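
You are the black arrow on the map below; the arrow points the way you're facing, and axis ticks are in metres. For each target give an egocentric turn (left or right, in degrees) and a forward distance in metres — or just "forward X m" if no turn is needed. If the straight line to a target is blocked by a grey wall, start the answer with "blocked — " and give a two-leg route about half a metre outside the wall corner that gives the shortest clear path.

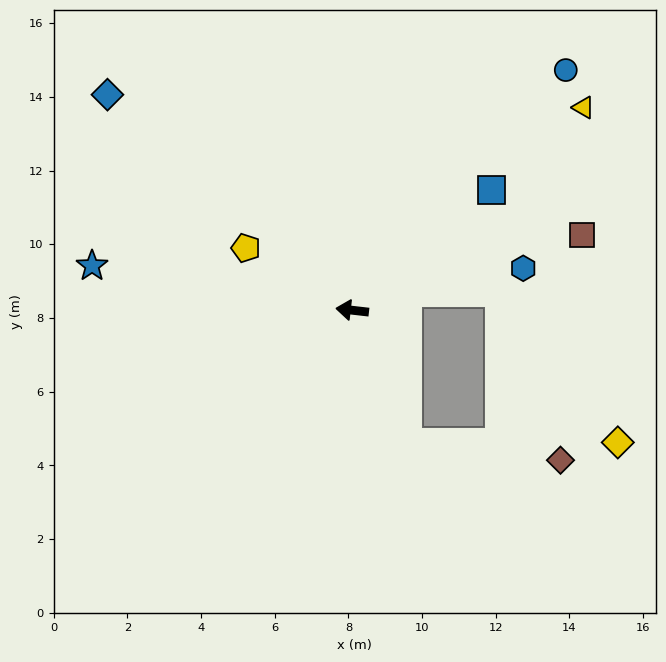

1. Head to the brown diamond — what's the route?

blocked — turn left 119°, forward 3.9 m, then turn left 61°, forward 4.2 m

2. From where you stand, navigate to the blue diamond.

turn right 35°, forward 8.9 m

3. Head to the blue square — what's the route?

turn right 133°, forward 5.0 m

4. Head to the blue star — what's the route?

turn right 3°, forward 7.2 m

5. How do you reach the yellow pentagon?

turn right 24°, forward 3.3 m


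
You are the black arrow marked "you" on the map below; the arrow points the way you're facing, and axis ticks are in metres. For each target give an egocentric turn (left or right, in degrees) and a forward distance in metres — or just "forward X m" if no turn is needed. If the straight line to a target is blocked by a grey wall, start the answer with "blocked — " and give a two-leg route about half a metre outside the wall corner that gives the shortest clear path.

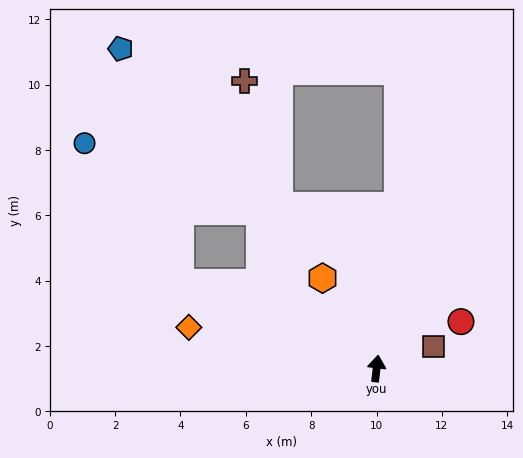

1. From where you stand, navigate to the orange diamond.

turn left 84°, forward 5.9 m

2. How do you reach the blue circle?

blocked — turn left 73°, forward 6.6 m, then turn right 32°, forward 5.2 m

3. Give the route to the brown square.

turn right 62°, forward 1.9 m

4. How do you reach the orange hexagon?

turn left 38°, forward 3.2 m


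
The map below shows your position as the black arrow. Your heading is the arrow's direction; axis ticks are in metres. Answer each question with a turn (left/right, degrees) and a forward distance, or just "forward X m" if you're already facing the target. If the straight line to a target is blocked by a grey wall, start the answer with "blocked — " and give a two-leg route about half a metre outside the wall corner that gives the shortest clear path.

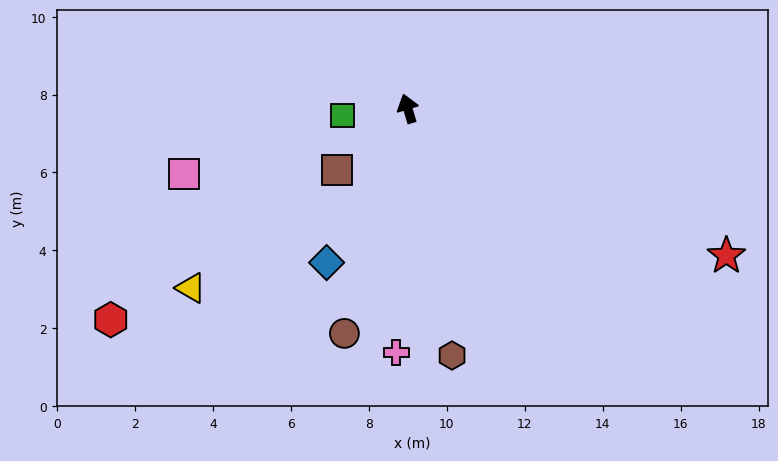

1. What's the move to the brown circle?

turn left 147°, forward 6.0 m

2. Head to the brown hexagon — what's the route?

turn left 173°, forward 6.4 m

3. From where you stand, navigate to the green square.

turn left 79°, forward 1.7 m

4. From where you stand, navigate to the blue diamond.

turn left 135°, forward 4.5 m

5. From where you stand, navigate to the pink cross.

turn left 160°, forward 6.3 m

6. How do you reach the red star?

turn right 132°, forward 9.0 m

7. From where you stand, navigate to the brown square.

turn left 114°, forward 2.4 m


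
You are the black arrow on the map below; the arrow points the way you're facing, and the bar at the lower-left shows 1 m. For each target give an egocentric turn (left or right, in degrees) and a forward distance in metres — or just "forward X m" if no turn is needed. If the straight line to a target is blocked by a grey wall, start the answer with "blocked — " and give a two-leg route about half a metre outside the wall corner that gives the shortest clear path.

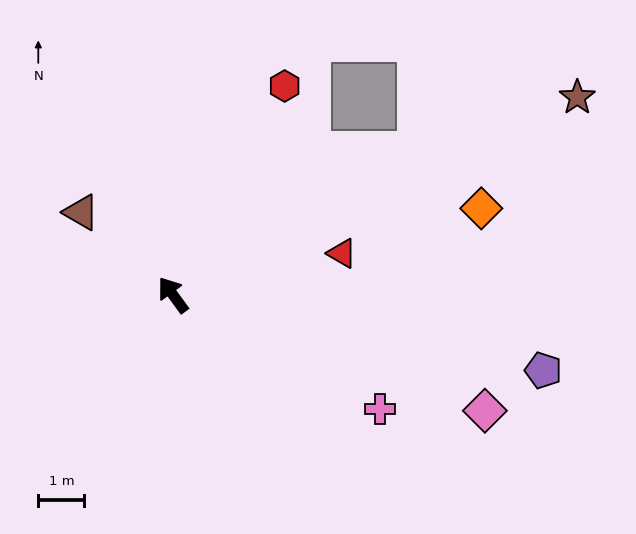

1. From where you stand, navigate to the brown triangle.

turn left 12°, forward 2.7 m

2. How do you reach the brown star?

turn right 100°, forward 9.8 m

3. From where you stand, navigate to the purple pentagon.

turn right 138°, forward 8.2 m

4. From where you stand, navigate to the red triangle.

turn right 112°, forward 3.8 m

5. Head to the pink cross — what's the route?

turn right 155°, forward 5.1 m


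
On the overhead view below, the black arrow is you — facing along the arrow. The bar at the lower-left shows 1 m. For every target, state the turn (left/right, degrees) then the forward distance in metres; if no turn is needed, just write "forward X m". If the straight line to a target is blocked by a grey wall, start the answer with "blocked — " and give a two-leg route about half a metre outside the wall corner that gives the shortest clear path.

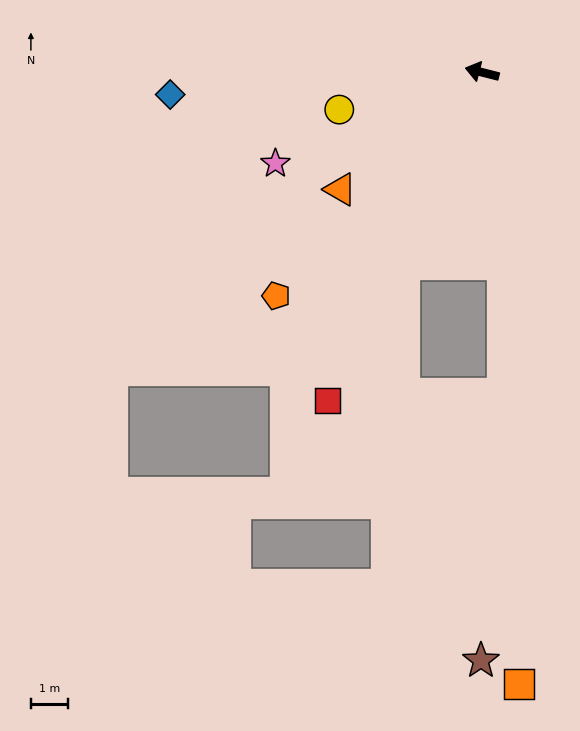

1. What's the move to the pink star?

turn left 38°, forward 6.1 m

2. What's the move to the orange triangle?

turn left 54°, forward 5.0 m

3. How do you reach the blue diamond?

turn left 18°, forward 8.5 m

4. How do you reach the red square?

turn left 79°, forward 9.9 m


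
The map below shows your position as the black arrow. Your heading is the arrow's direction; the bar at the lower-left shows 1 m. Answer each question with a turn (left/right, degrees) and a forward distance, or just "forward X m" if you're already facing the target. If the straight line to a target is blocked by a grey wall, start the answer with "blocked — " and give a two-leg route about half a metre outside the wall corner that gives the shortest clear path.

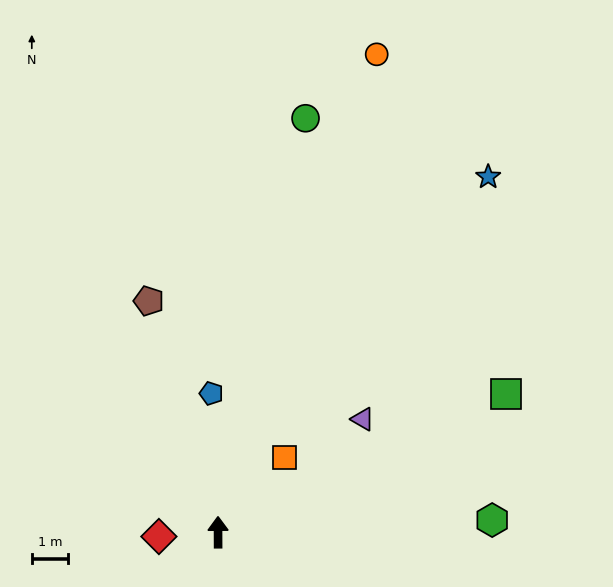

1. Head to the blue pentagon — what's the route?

turn left 3°, forward 3.9 m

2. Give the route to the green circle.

turn right 12°, forward 11.8 m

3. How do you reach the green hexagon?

turn right 88°, forward 7.6 m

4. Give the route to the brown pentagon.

turn left 16°, forward 6.7 m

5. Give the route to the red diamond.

turn left 94°, forward 1.7 m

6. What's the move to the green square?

turn right 65°, forward 8.9 m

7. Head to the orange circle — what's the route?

turn right 19°, forward 14.0 m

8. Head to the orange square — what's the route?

turn right 42°, forward 2.8 m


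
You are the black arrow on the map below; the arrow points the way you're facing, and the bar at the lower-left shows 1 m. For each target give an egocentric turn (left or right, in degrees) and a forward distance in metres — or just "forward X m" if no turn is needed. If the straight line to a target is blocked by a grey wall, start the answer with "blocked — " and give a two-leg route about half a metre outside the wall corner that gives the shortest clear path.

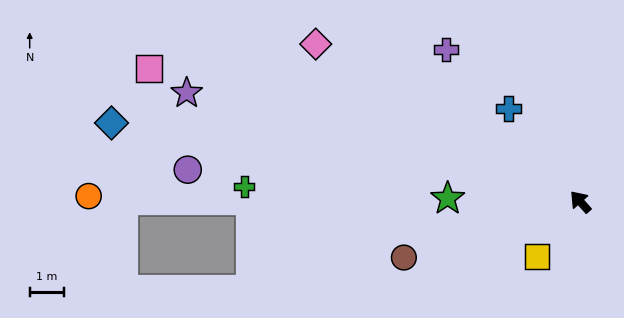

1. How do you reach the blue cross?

turn right 4°, forward 3.4 m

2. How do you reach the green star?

turn left 47°, forward 3.8 m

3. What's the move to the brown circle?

turn left 66°, forward 5.3 m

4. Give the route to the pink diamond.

turn left 18°, forward 8.9 m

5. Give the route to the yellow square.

turn left 100°, forward 2.0 m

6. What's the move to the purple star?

turn left 33°, forward 11.8 m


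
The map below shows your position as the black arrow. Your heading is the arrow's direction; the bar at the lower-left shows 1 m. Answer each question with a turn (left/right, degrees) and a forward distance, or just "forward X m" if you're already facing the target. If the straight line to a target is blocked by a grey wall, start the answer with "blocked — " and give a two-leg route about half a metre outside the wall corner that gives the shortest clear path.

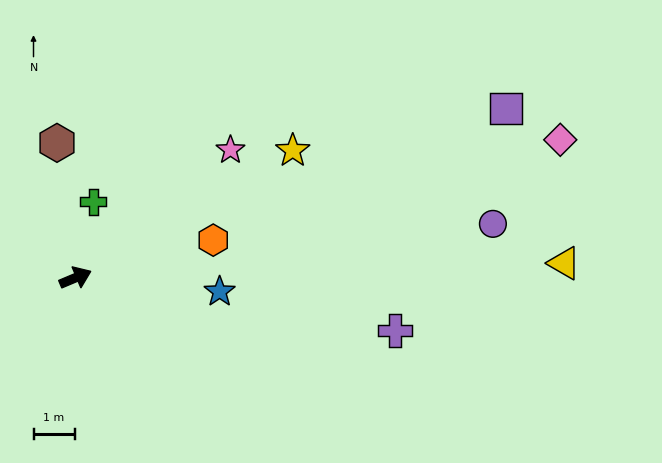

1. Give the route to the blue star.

turn right 28°, forward 3.5 m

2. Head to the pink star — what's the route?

turn left 17°, forward 4.9 m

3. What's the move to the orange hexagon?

turn right 8°, forward 3.5 m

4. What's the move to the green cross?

turn left 54°, forward 1.9 m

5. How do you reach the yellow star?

turn left 8°, forward 6.1 m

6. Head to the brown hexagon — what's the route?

turn left 75°, forward 3.3 m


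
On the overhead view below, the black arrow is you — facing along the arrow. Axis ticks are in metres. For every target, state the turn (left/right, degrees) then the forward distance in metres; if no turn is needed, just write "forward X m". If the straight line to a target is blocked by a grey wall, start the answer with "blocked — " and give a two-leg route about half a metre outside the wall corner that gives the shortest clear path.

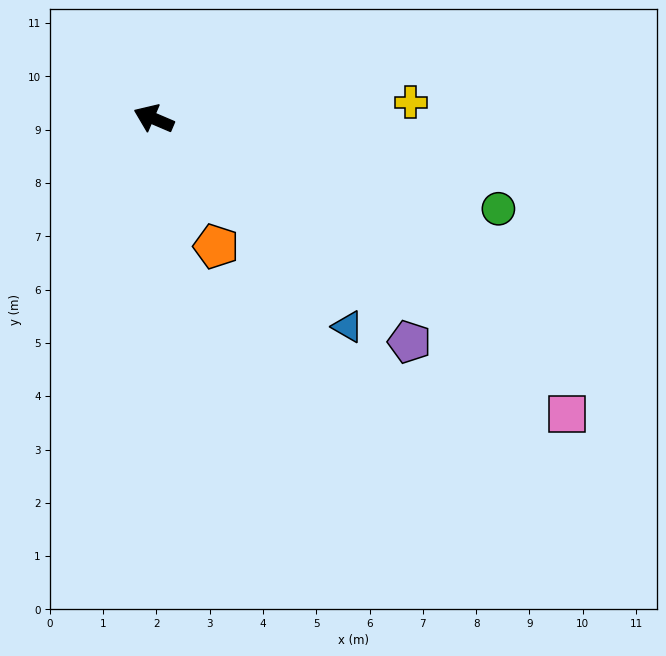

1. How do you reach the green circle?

turn right 172°, forward 6.7 m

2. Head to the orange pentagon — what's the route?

turn left 139°, forward 2.7 m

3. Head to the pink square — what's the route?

turn left 168°, forward 9.5 m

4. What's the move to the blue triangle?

turn left 156°, forward 5.3 m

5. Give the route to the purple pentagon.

turn left 162°, forward 6.4 m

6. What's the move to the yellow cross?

turn right 153°, forward 4.8 m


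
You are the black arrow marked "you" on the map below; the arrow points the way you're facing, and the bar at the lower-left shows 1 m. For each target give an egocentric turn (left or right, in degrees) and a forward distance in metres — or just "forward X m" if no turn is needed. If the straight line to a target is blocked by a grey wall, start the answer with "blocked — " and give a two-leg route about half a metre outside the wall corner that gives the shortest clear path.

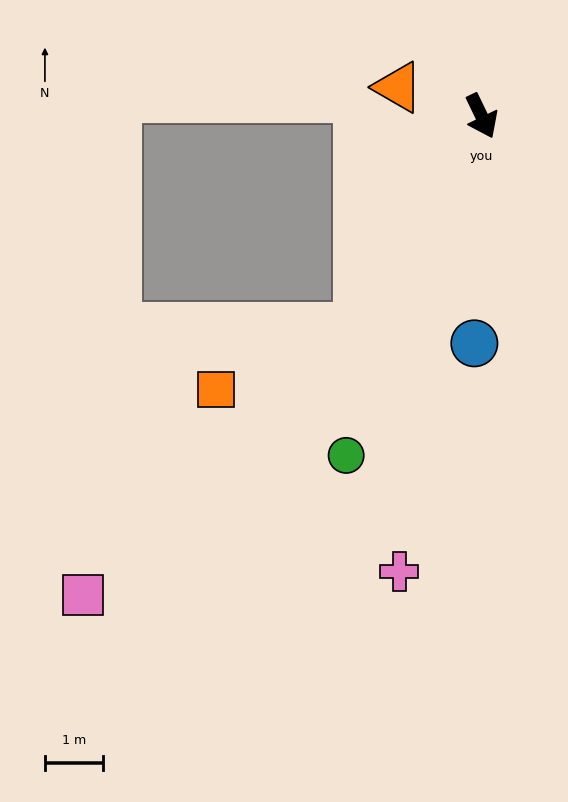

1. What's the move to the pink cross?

turn right 36°, forward 8.0 m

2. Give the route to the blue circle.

turn right 28°, forward 3.9 m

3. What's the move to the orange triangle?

turn right 135°, forward 1.5 m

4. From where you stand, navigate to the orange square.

blocked — turn right 56°, forward 4.2 m, then turn right 36°, forward 2.7 m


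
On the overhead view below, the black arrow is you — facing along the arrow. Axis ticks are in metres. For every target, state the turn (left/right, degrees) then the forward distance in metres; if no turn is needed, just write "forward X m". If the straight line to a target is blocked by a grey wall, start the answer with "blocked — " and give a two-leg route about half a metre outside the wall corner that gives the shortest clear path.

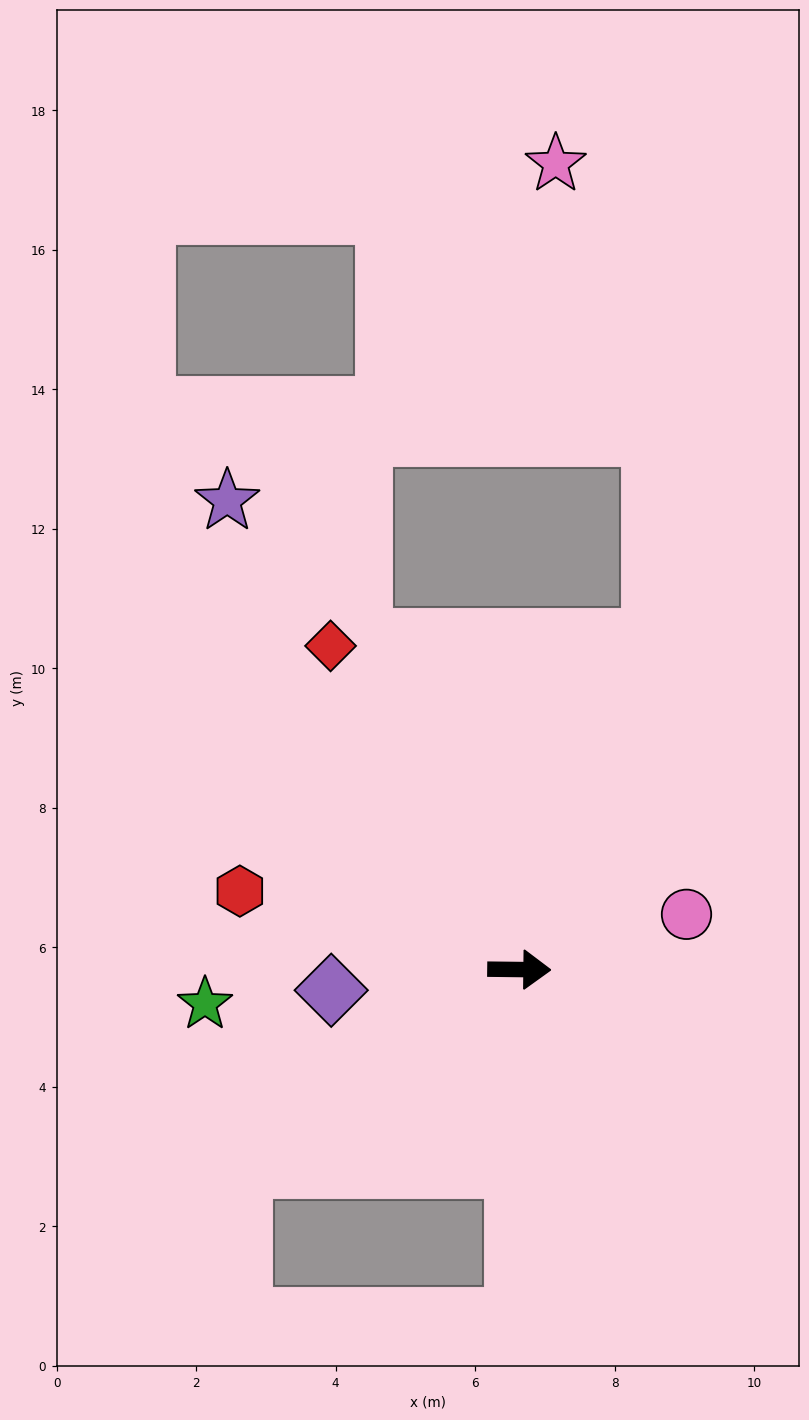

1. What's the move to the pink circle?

turn left 19°, forward 2.5 m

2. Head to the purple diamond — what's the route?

turn right 173°, forward 2.7 m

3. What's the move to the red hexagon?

turn left 165°, forward 4.2 m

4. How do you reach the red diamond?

turn left 121°, forward 5.4 m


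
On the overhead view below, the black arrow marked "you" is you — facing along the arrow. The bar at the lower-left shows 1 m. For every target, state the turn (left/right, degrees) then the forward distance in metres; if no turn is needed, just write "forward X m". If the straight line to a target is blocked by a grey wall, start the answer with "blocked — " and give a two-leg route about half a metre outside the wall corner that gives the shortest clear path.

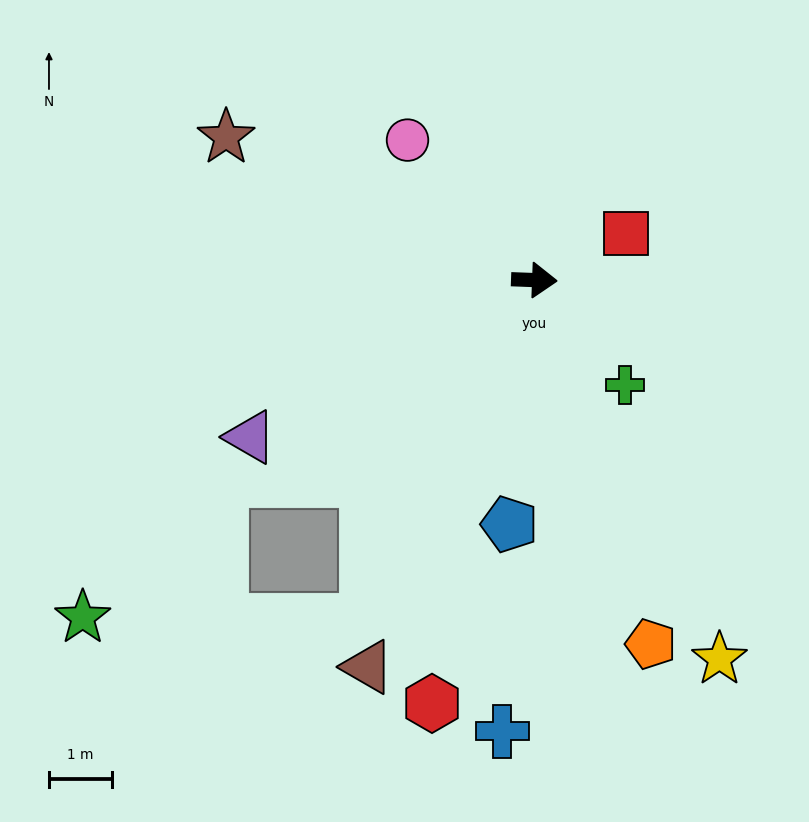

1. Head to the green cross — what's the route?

turn right 47°, forward 2.2 m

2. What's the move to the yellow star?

turn right 62°, forward 6.6 m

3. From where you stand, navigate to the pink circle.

turn left 134°, forward 3.0 m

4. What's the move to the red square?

turn left 29°, forward 1.6 m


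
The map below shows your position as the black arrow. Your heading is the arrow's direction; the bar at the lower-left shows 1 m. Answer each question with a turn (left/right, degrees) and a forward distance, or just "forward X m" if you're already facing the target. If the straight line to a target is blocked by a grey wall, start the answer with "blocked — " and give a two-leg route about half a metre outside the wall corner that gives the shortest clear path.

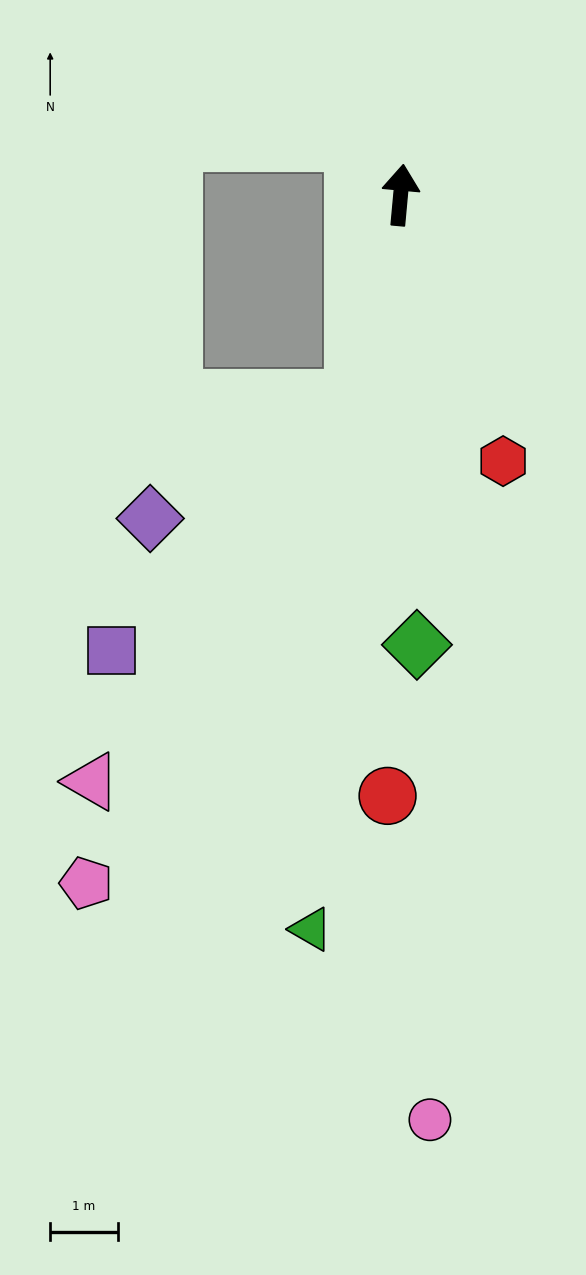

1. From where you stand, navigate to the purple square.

blocked — turn left 172°, forward 3.1 m, then turn right 31°, forward 5.2 m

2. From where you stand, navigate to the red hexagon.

turn right 154°, forward 4.2 m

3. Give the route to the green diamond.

turn right 173°, forward 6.7 m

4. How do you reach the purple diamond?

blocked — turn left 172°, forward 3.1 m, then turn right 46°, forward 3.5 m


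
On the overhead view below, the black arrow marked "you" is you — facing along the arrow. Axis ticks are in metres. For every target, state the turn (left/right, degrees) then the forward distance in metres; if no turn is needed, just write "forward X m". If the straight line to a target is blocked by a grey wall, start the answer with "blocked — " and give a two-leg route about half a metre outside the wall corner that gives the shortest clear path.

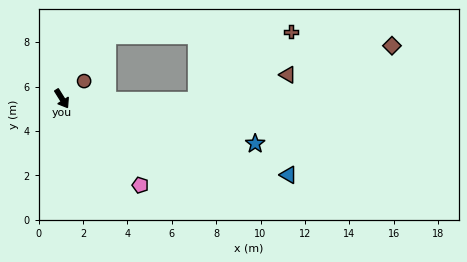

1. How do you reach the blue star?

turn left 45°, forward 8.9 m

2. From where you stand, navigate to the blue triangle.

turn left 39°, forward 10.8 m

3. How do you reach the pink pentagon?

turn left 10°, forward 5.3 m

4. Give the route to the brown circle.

turn left 96°, forward 1.3 m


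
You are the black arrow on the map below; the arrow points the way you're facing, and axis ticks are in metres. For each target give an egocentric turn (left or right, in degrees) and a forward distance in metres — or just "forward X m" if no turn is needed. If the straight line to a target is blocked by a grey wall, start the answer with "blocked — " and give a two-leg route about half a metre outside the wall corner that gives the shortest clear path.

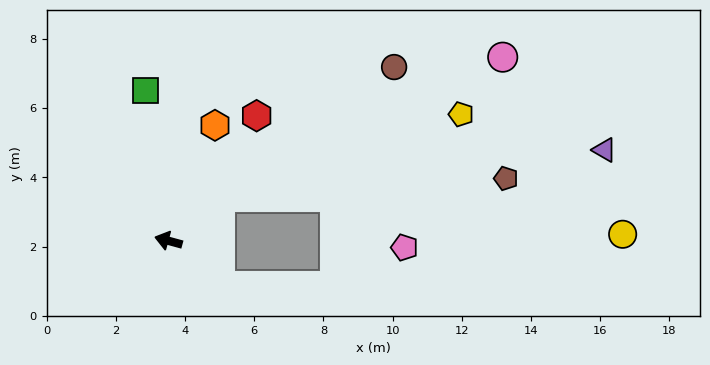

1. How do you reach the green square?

turn right 66°, forward 4.4 m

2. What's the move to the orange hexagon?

turn right 97°, forward 3.6 m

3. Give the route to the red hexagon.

turn right 110°, forward 4.4 m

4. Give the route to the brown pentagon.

blocked — turn right 125°, forward 2.0 m, then turn right 36°, forward 8.3 m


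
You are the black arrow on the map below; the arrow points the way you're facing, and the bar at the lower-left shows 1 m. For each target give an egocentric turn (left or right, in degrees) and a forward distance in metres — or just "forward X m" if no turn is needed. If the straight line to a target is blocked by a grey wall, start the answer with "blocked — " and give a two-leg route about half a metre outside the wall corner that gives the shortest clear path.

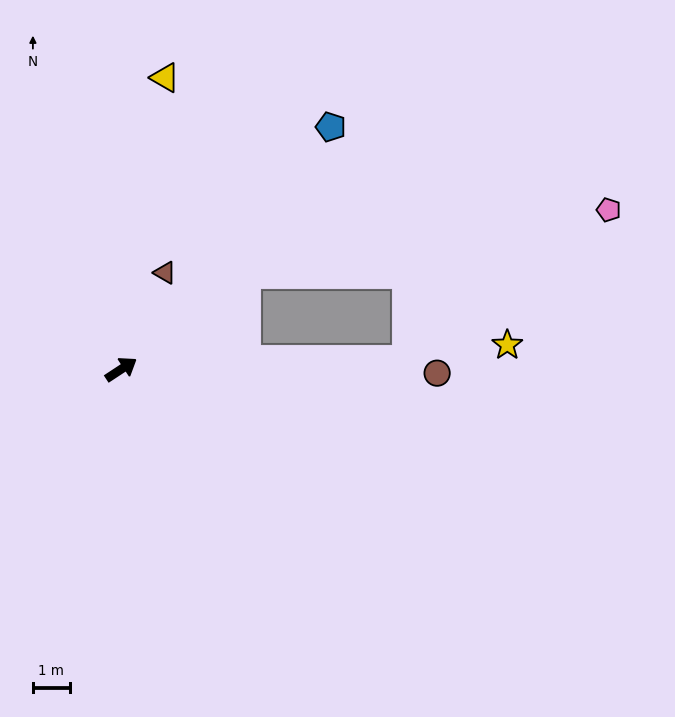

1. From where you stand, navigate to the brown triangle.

turn left 32°, forward 2.9 m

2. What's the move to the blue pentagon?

turn left 16°, forward 8.7 m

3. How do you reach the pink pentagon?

blocked — turn left 4°, forward 4.3 m, then turn right 27°, forward 10.0 m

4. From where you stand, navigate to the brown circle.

turn right 34°, forward 8.6 m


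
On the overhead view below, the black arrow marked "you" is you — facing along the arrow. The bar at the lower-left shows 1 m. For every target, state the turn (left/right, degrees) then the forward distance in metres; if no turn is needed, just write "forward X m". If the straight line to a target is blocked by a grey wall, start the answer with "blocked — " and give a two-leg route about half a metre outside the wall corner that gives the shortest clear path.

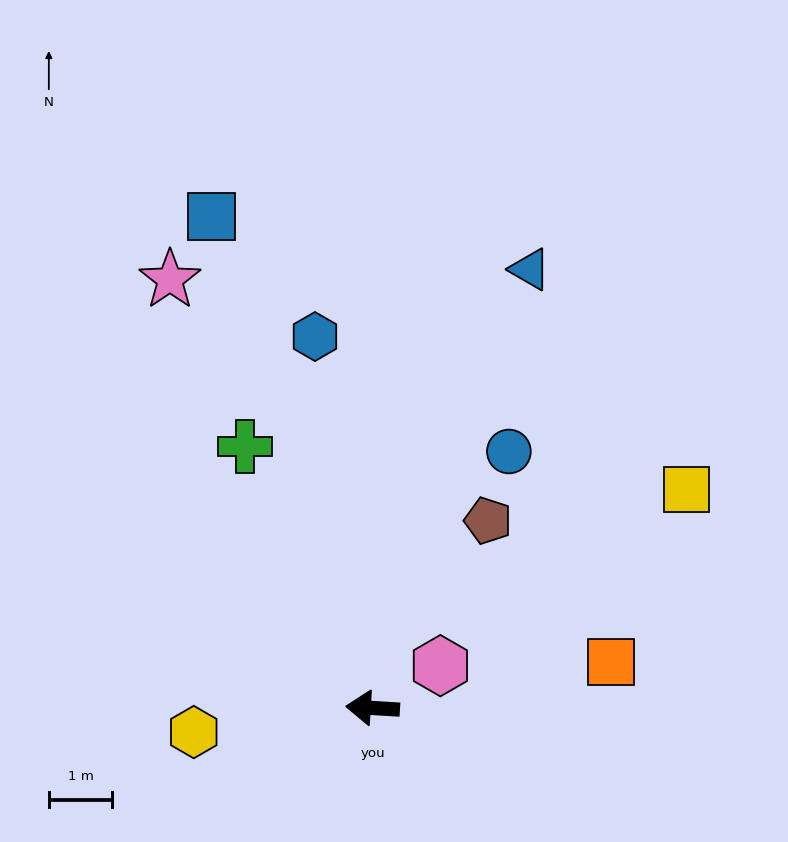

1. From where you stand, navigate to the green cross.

turn right 61°, forward 4.6 m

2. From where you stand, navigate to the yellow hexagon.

turn left 11°, forward 2.8 m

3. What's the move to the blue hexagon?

turn right 78°, forward 5.9 m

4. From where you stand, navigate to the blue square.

turn right 68°, forward 8.1 m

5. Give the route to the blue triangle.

turn right 106°, forward 7.3 m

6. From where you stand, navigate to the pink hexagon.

turn right 145°, forward 1.3 m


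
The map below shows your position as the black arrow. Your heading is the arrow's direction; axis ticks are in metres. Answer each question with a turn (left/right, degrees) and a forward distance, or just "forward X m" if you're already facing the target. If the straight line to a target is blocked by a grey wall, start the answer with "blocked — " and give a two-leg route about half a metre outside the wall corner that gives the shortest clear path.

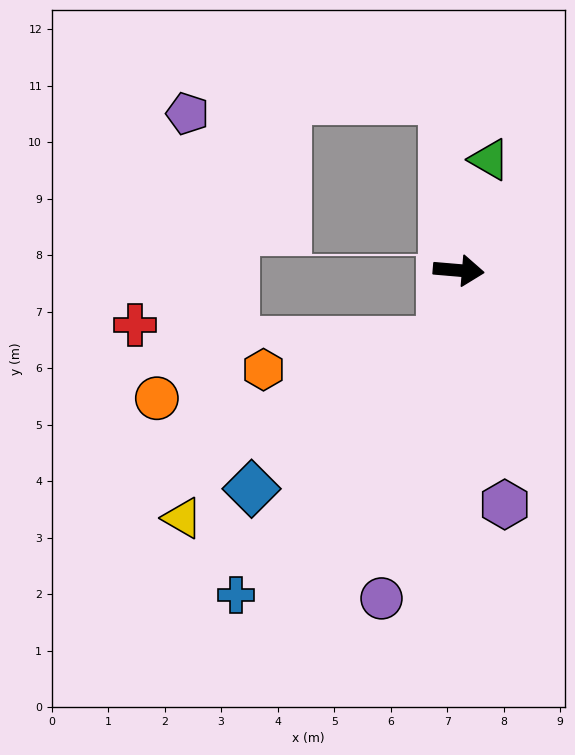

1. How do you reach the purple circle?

turn right 98°, forward 6.0 m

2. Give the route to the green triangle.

turn left 79°, forward 2.0 m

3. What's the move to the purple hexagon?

turn right 74°, forward 4.2 m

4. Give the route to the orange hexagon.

blocked — turn right 100°, forward 1.3 m, then turn right 66°, forward 3.2 m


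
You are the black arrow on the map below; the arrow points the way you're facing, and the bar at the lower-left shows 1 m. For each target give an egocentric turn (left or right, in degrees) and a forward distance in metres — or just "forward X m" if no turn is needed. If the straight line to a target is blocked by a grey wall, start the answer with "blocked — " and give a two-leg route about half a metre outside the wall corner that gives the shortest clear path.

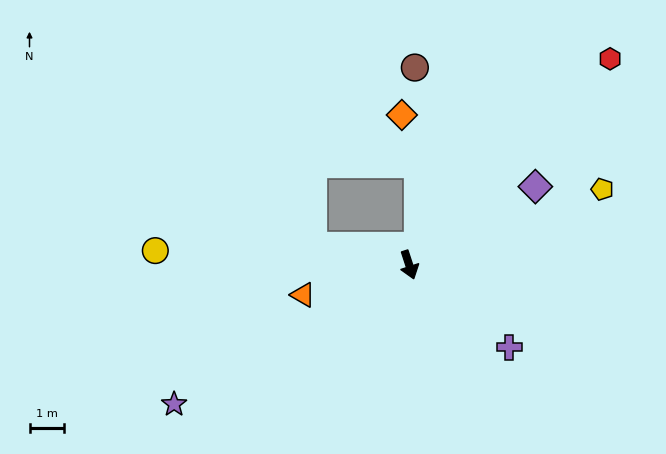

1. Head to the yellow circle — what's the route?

turn right 111°, forward 7.5 m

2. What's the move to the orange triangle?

turn right 92°, forward 3.2 m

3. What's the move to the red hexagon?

turn left 118°, forward 8.4 m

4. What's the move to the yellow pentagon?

turn left 93°, forward 6.1 m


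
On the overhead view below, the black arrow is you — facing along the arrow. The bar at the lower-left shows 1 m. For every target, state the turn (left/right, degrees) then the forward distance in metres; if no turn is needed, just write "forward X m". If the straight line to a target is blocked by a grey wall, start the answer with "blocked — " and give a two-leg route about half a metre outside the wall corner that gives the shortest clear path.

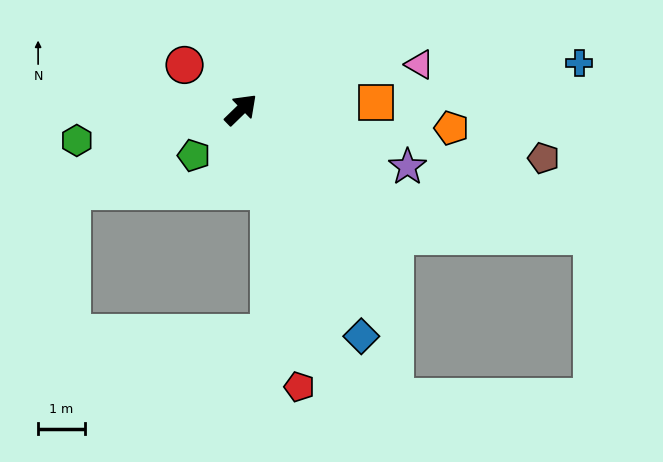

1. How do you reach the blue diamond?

turn right 106°, forward 5.5 m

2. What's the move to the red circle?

turn left 97°, forward 1.5 m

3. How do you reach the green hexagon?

turn left 146°, forward 3.6 m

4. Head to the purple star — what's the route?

turn right 63°, forward 3.8 m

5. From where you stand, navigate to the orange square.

turn right 41°, forward 2.9 m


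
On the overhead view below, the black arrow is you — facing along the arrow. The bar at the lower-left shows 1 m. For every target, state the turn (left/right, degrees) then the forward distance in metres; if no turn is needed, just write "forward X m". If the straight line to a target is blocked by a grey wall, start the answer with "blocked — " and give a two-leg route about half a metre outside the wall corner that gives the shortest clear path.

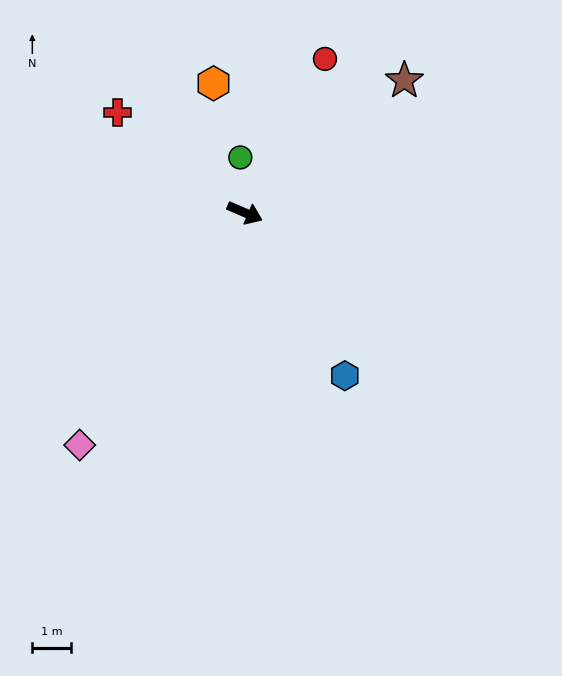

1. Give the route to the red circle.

turn left 86°, forward 4.5 m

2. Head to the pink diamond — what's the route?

turn right 102°, forward 7.3 m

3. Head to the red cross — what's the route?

turn left 165°, forward 4.2 m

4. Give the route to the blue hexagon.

turn right 35°, forward 4.9 m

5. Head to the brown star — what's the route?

turn left 63°, forward 5.3 m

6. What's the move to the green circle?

turn left 118°, forward 1.4 m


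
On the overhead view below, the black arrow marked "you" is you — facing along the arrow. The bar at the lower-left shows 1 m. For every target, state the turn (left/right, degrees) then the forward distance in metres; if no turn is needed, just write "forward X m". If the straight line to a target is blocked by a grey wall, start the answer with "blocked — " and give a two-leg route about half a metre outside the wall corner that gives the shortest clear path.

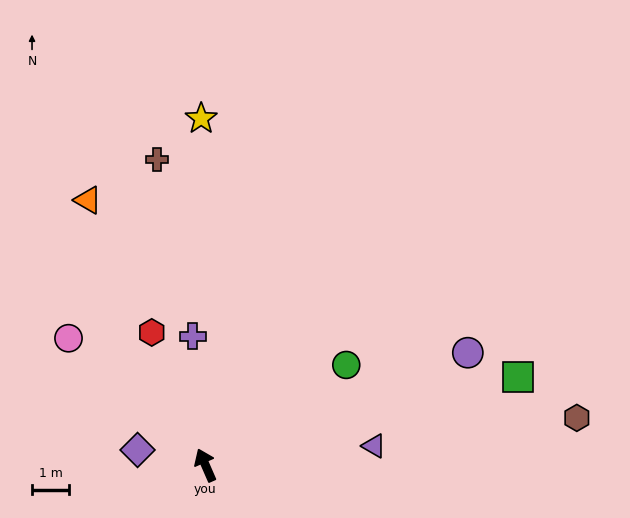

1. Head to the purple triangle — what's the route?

turn right 107°, forward 4.6 m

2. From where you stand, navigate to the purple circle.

turn right 90°, forward 7.7 m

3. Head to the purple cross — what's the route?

turn right 18°, forward 3.5 m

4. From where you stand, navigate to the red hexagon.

forward 3.9 m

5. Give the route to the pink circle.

turn left 24°, forward 5.1 m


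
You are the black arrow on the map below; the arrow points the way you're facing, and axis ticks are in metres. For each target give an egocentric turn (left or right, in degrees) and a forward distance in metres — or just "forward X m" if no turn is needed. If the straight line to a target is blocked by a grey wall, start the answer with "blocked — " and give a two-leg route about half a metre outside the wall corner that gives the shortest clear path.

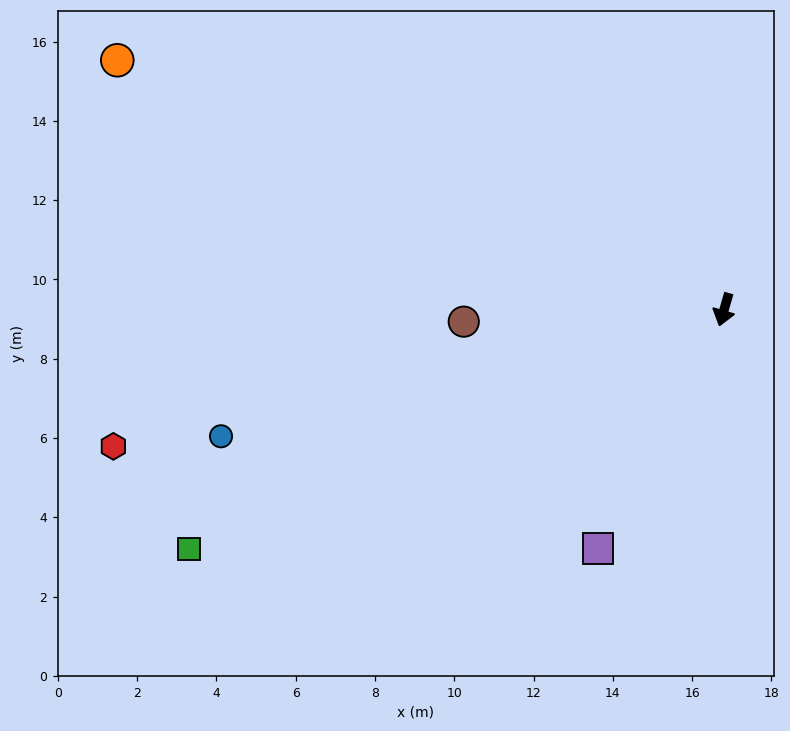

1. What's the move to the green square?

turn right 50°, forward 14.8 m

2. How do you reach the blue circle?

turn right 60°, forward 13.1 m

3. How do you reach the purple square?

turn right 12°, forward 6.8 m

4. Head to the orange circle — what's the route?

turn right 96°, forward 16.6 m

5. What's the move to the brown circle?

turn right 71°, forward 6.6 m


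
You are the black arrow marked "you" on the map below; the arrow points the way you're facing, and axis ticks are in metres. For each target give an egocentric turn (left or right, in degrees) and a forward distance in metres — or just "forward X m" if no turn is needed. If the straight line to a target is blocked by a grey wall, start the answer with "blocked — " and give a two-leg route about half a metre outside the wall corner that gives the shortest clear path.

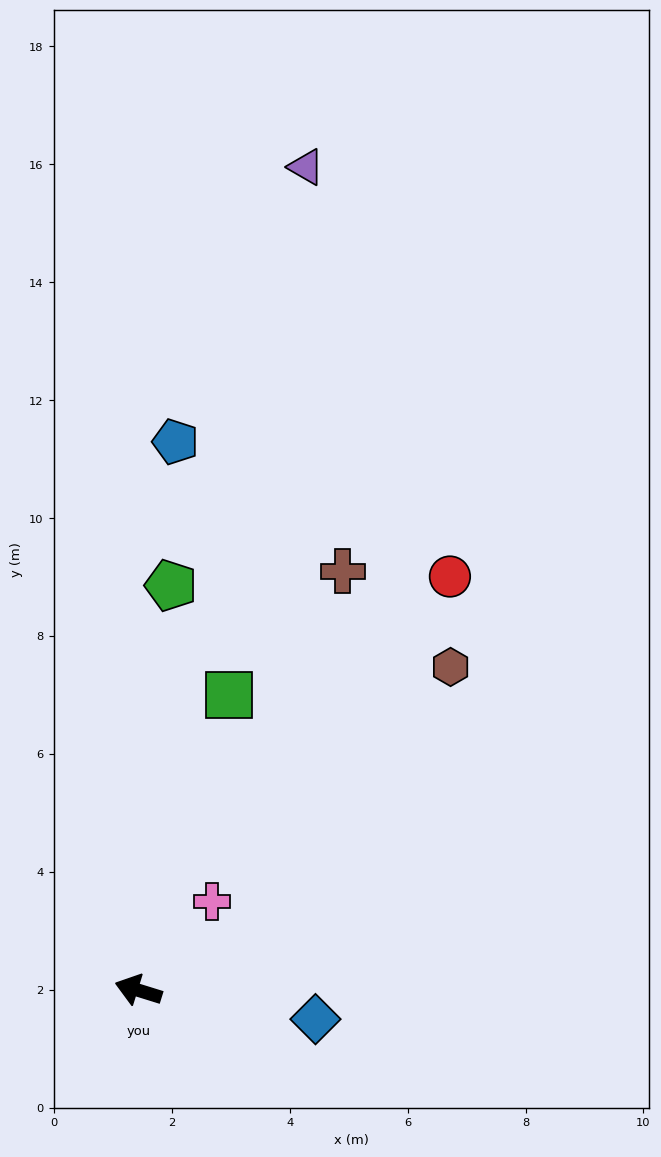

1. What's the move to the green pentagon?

turn right 77°, forward 6.9 m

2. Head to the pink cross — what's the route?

turn right 112°, forward 2.0 m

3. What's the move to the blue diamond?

turn right 172°, forward 3.0 m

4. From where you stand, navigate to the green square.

turn right 90°, forward 5.2 m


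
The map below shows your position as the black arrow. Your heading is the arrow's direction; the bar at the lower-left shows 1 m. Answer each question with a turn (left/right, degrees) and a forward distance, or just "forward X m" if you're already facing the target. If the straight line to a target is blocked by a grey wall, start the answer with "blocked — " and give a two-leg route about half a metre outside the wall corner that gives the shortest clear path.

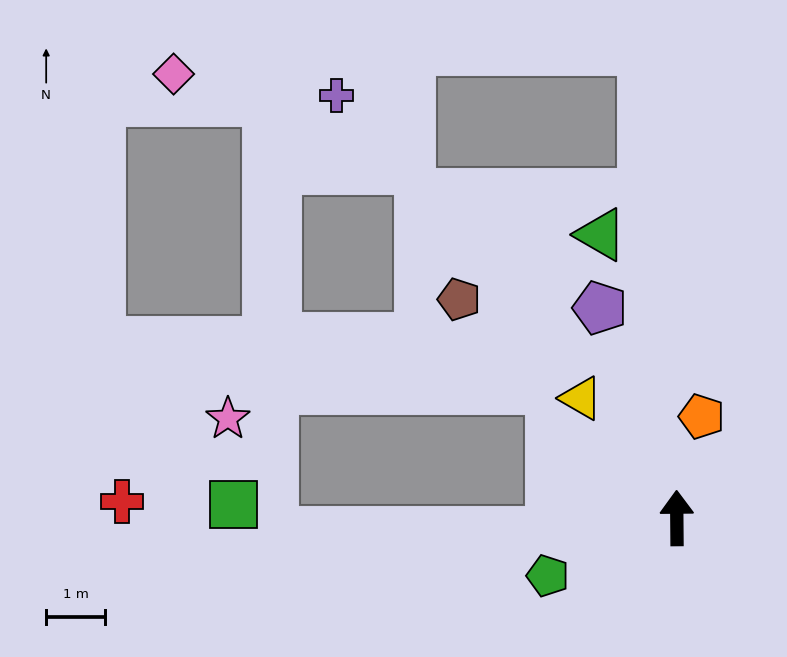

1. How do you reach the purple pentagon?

turn left 20°, forward 3.8 m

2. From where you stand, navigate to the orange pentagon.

turn right 14°, forward 1.8 m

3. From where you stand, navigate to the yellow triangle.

turn left 38°, forward 2.6 m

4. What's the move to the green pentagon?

turn left 114°, forward 2.4 m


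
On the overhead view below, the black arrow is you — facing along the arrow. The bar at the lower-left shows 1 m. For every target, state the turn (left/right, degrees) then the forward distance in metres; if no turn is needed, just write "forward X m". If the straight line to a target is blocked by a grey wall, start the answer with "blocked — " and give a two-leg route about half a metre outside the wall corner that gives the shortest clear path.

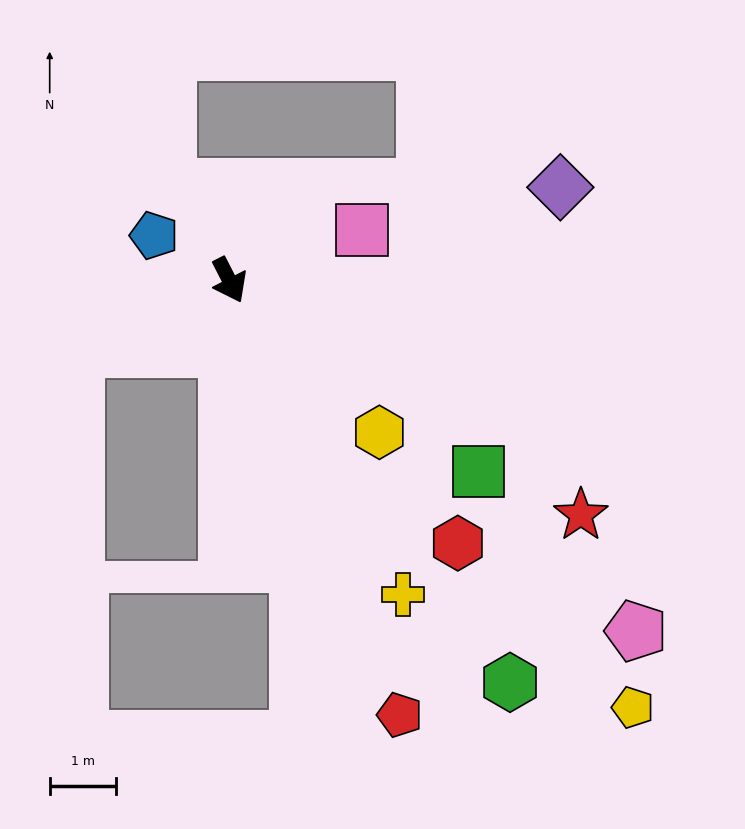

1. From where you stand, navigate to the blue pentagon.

turn right 148°, forward 1.3 m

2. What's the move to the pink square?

turn left 83°, forward 2.1 m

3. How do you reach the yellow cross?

forward 5.4 m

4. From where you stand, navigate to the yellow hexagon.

turn left 18°, forward 3.2 m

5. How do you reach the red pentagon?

turn right 6°, forward 7.1 m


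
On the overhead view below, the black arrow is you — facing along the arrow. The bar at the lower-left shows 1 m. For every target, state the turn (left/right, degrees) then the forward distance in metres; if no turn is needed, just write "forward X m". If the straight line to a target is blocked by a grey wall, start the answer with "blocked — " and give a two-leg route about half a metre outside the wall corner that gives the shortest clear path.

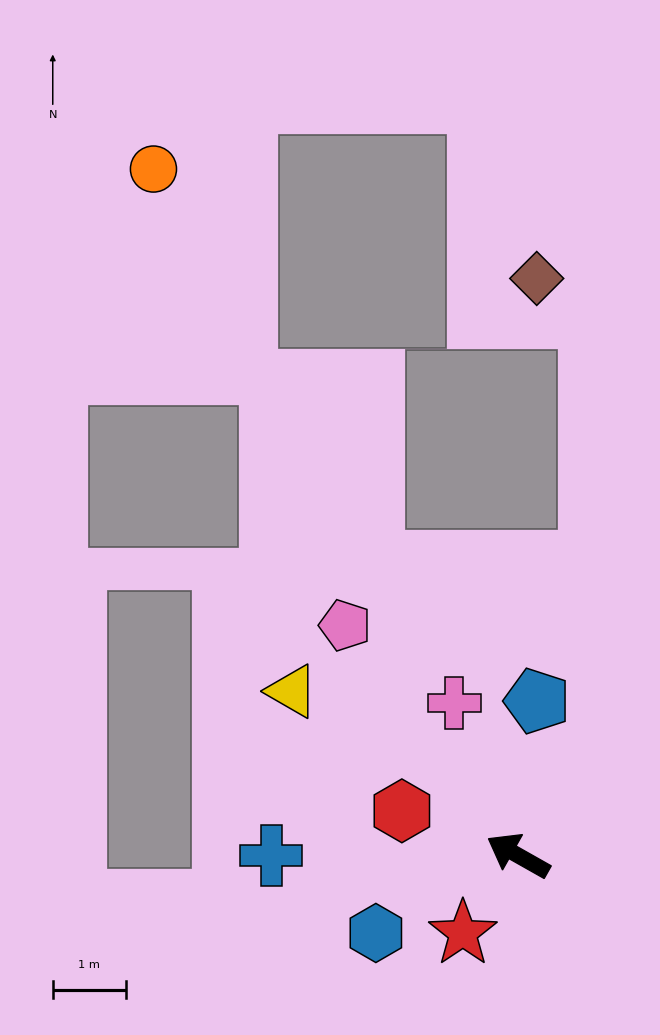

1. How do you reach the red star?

turn left 84°, forward 1.3 m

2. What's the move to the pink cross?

turn right 38°, forward 2.3 m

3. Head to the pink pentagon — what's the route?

turn right 24°, forward 4.0 m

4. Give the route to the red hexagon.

turn left 8°, forward 1.7 m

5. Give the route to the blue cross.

turn left 30°, forward 3.4 m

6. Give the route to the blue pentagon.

turn right 68°, forward 2.1 m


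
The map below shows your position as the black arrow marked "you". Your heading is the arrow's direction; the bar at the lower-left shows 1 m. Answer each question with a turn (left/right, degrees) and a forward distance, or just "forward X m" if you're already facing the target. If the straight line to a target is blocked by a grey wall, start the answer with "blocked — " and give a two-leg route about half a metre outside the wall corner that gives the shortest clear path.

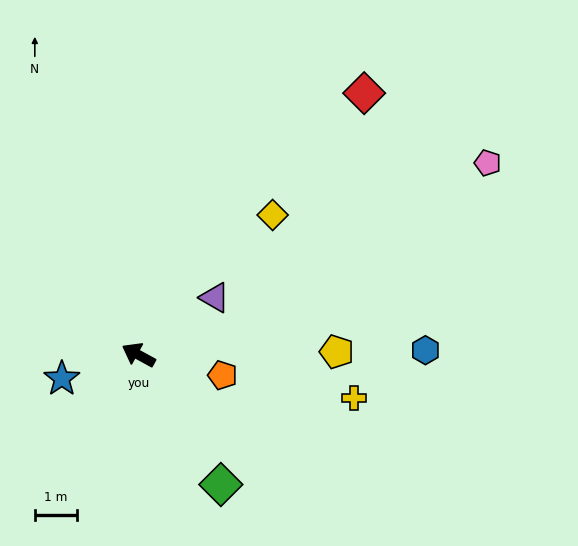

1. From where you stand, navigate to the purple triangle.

turn right 114°, forward 2.3 m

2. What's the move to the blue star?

turn left 46°, forward 1.9 m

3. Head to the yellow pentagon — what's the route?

turn right 150°, forward 4.7 m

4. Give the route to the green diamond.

turn left 151°, forward 3.7 m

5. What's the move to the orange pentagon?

turn right 165°, forward 2.1 m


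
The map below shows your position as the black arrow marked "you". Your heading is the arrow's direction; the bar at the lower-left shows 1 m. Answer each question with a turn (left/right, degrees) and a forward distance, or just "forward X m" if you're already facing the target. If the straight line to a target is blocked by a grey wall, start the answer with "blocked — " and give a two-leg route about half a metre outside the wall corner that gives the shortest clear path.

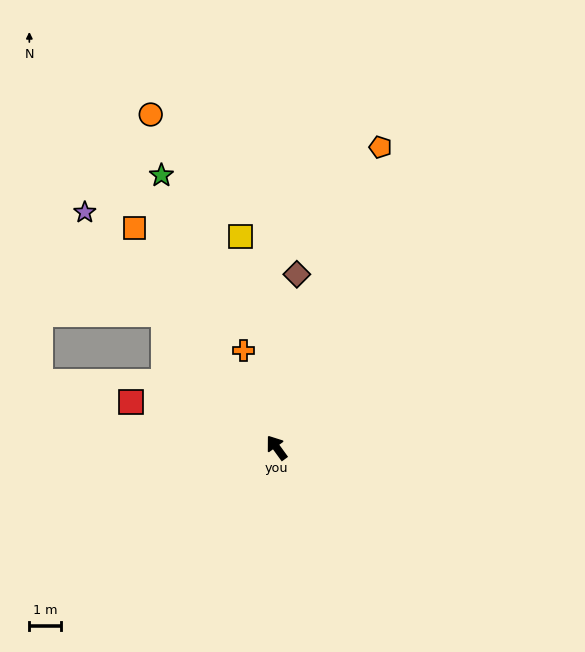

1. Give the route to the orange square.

turn right 3°, forward 8.2 m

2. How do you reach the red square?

turn left 36°, forward 4.8 m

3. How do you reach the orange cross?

turn right 17°, forward 3.2 m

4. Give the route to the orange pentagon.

turn right 55°, forward 10.0 m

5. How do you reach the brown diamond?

turn right 43°, forward 5.5 m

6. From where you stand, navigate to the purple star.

turn left 3°, forward 9.5 m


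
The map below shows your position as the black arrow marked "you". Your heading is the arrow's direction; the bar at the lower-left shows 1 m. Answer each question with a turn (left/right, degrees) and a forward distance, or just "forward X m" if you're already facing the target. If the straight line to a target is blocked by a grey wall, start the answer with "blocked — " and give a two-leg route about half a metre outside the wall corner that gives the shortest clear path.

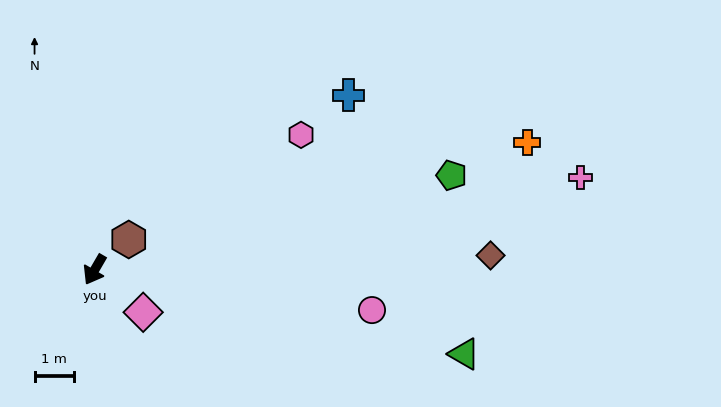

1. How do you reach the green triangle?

turn left 107°, forward 9.5 m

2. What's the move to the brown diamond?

turn left 122°, forward 10.0 m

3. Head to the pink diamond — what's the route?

turn left 79°, forward 1.6 m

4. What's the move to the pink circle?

turn left 112°, forward 7.0 m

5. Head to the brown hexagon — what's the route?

turn left 162°, forward 1.1 m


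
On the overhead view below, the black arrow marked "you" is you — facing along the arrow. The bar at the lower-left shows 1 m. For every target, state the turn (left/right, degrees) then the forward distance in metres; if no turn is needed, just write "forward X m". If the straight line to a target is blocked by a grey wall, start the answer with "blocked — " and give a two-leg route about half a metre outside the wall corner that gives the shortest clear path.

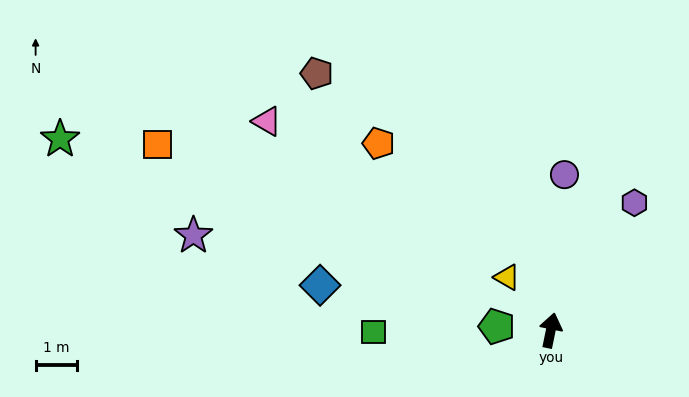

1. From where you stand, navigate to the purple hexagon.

turn right 22°, forward 3.7 m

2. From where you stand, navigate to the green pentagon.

turn left 98°, forward 1.3 m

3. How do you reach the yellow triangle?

turn left 51°, forward 1.7 m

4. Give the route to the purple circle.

turn left 7°, forward 3.8 m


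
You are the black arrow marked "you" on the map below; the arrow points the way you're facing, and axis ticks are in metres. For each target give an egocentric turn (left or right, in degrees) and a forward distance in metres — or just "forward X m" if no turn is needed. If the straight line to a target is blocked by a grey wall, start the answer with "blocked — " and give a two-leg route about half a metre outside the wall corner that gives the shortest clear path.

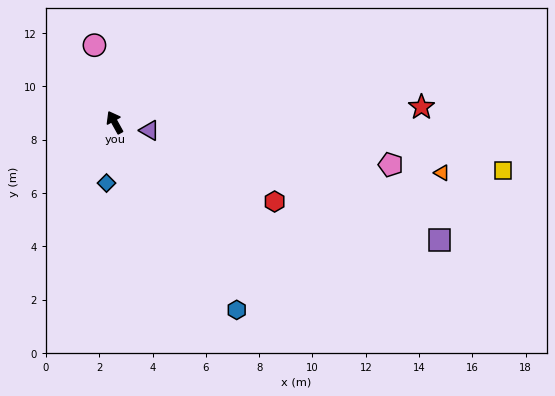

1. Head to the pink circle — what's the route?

turn right 14°, forward 3.0 m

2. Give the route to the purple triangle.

turn right 132°, forward 1.3 m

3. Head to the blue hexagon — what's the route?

turn right 176°, forward 8.4 m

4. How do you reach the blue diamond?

turn left 143°, forward 2.3 m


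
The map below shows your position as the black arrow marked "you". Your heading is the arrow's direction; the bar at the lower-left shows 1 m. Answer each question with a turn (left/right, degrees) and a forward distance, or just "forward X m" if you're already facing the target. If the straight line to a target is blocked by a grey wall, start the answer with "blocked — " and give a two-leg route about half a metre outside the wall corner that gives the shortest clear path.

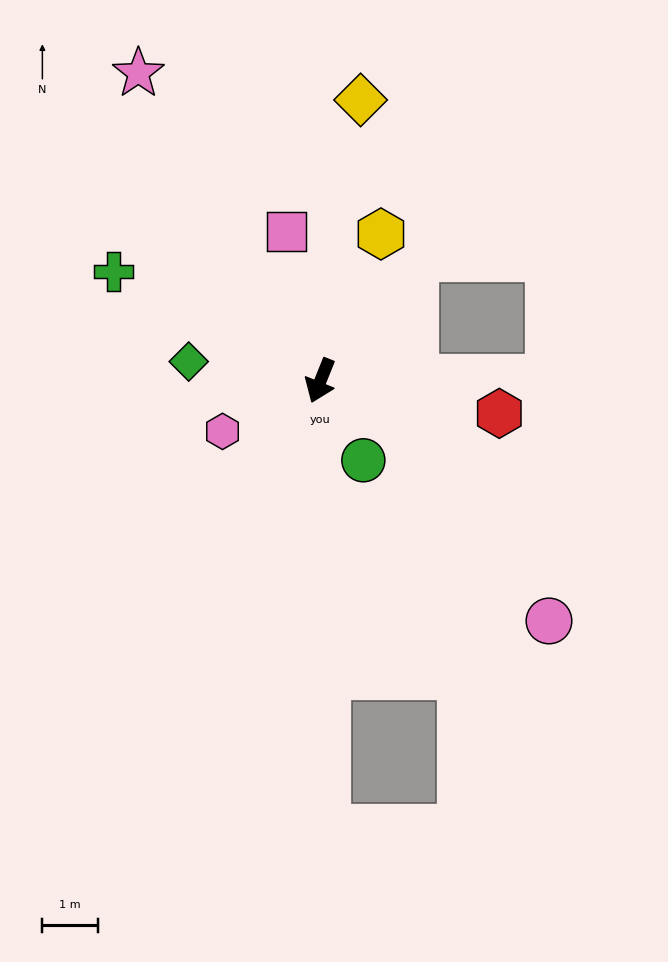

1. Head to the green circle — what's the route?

turn left 50°, forward 1.6 m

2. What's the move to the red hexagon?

turn left 102°, forward 3.3 m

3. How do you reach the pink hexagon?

turn right 41°, forward 2.0 m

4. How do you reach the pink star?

turn right 127°, forward 6.4 m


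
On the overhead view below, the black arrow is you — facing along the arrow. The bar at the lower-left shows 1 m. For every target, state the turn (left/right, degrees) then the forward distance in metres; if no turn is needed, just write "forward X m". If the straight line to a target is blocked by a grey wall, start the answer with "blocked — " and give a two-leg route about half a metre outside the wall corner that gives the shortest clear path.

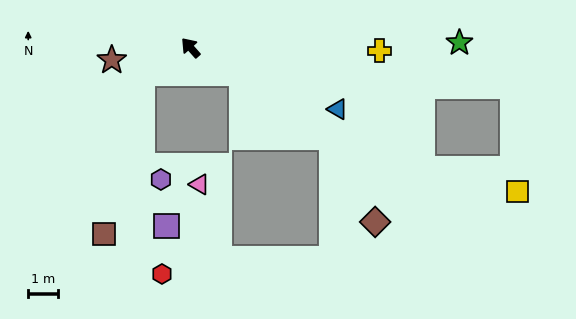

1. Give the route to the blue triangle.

turn right 154°, forward 5.3 m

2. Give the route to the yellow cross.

turn right 132°, forward 6.3 m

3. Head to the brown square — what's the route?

blocked — turn left 76°, forward 1.8 m, then turn left 49°, forward 5.5 m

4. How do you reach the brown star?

turn left 57°, forward 2.6 m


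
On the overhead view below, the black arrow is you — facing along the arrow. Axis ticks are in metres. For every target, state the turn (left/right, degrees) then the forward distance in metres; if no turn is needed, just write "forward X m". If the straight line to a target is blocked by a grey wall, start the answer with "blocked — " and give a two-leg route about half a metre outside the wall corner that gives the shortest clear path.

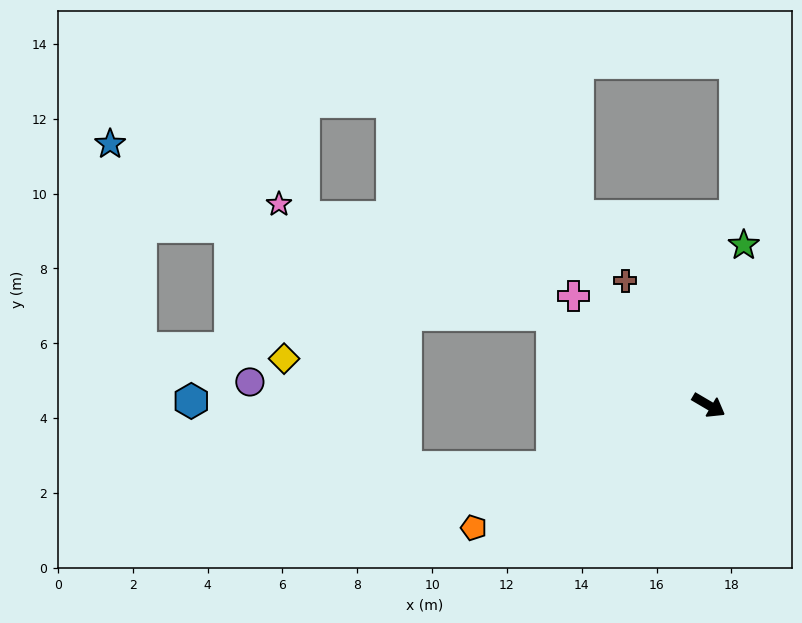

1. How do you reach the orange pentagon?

turn right 122°, forward 7.1 m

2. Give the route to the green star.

turn left 108°, forward 4.4 m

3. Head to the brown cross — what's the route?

turn left 154°, forward 4.0 m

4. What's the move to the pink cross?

turn left 172°, forward 4.6 m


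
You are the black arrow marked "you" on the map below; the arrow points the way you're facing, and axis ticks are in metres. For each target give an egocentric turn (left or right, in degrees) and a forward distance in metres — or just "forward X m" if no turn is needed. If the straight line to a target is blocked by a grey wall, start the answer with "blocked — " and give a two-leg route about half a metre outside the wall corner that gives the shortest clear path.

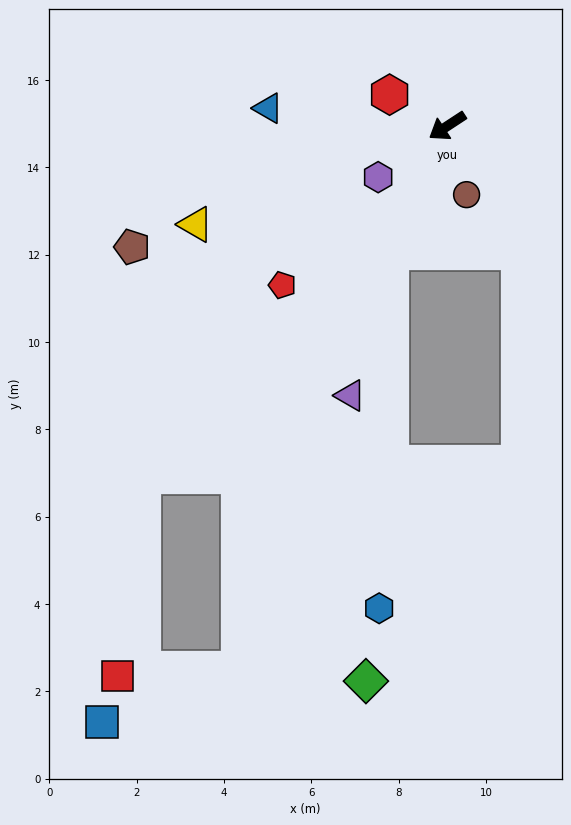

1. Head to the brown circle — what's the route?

turn left 72°, forward 1.6 m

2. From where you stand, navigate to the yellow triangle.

turn right 12°, forward 6.2 m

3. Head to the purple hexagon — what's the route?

turn left 3°, forward 2.0 m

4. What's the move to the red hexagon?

turn right 62°, forward 1.5 m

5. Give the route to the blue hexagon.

blocked — turn left 32°, forward 3.2 m, then turn left 23°, forward 8.2 m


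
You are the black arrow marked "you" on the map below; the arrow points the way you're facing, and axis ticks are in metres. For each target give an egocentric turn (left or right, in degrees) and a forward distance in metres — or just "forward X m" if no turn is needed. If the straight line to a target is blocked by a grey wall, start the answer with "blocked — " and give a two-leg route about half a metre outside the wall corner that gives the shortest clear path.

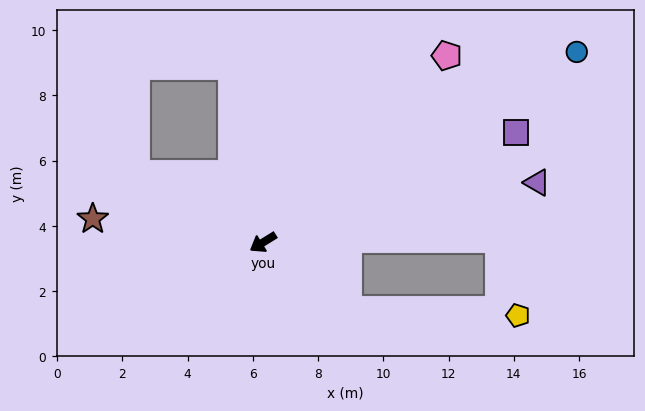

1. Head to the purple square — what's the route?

turn left 172°, forward 8.4 m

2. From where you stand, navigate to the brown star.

turn right 40°, forward 5.3 m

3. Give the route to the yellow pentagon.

blocked — turn left 110°, forward 3.3 m, then turn left 36°, forward 5.2 m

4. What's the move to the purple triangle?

turn left 161°, forward 8.6 m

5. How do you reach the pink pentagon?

turn right 166°, forward 8.0 m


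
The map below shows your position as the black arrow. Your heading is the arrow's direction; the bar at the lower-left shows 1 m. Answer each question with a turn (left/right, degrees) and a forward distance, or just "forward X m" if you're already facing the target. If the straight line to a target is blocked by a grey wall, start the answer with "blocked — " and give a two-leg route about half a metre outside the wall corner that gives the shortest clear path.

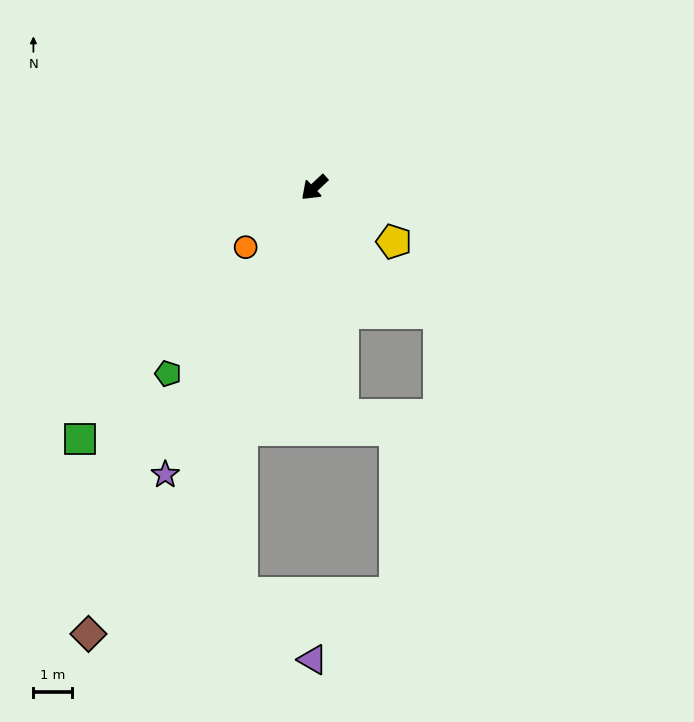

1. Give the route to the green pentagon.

turn left 9°, forward 6.2 m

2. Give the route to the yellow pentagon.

turn left 103°, forward 2.5 m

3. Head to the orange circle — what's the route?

turn right 2°, forward 2.4 m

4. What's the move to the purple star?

turn left 19°, forward 8.5 m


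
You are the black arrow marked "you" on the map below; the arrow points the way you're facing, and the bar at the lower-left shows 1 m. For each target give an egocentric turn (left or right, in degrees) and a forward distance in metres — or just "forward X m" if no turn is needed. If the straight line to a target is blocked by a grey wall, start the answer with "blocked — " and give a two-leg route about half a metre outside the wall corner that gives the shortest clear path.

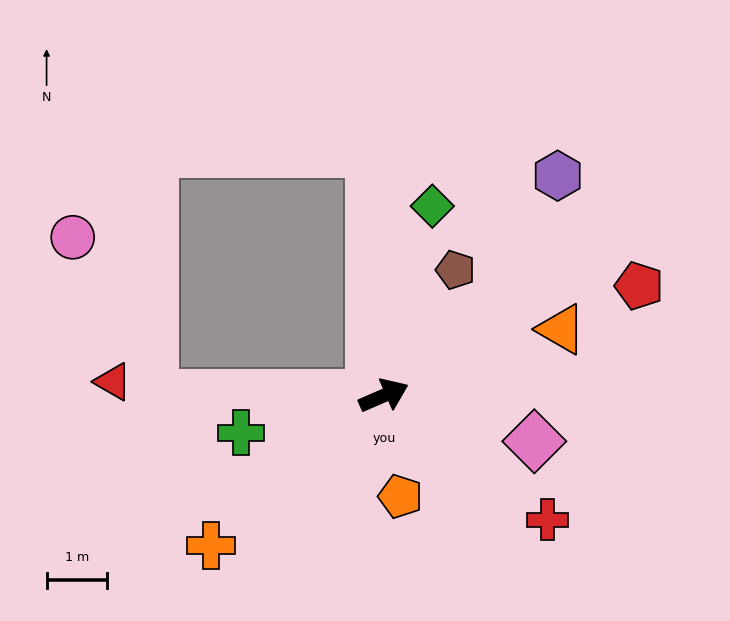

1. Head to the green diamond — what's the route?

turn left 52°, forward 3.2 m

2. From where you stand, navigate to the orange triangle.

turn right 3°, forward 3.1 m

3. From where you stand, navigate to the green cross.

turn left 171°, forward 2.4 m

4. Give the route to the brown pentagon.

turn left 37°, forward 2.4 m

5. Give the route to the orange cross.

turn right 162°, forward 3.8 m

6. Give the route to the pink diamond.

turn right 40°, forward 2.6 m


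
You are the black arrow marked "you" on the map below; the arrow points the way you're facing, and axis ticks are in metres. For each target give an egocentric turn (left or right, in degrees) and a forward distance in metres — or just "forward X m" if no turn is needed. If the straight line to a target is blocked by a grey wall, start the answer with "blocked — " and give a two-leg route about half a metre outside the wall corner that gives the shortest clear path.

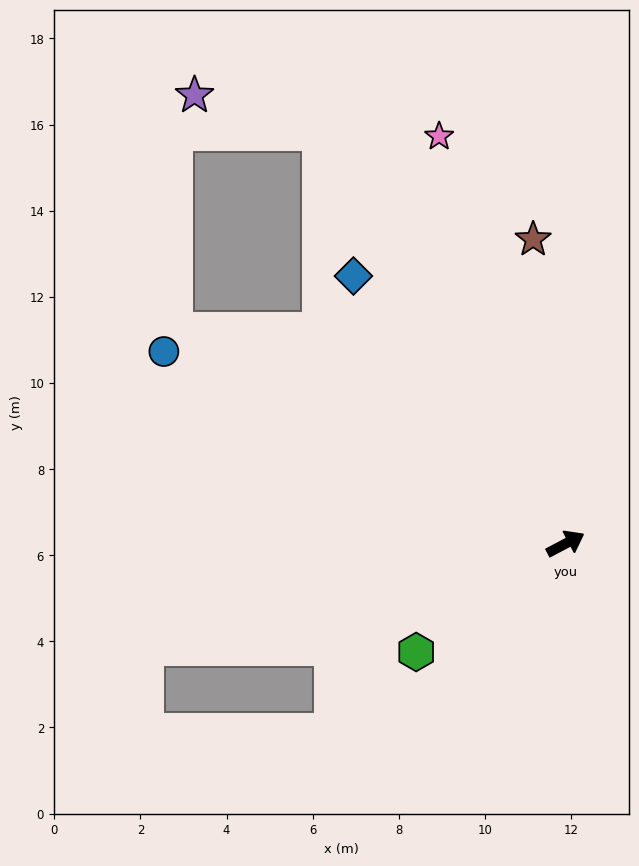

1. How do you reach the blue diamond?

turn left 101°, forward 7.9 m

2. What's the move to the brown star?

turn left 68°, forward 7.1 m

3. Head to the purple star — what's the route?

blocked — turn left 93°, forward 11.1 m, then turn left 43°, forward 3.1 m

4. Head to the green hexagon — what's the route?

turn right 172°, forward 4.3 m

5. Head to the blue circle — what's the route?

turn left 127°, forward 10.3 m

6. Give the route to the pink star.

turn left 79°, forward 9.9 m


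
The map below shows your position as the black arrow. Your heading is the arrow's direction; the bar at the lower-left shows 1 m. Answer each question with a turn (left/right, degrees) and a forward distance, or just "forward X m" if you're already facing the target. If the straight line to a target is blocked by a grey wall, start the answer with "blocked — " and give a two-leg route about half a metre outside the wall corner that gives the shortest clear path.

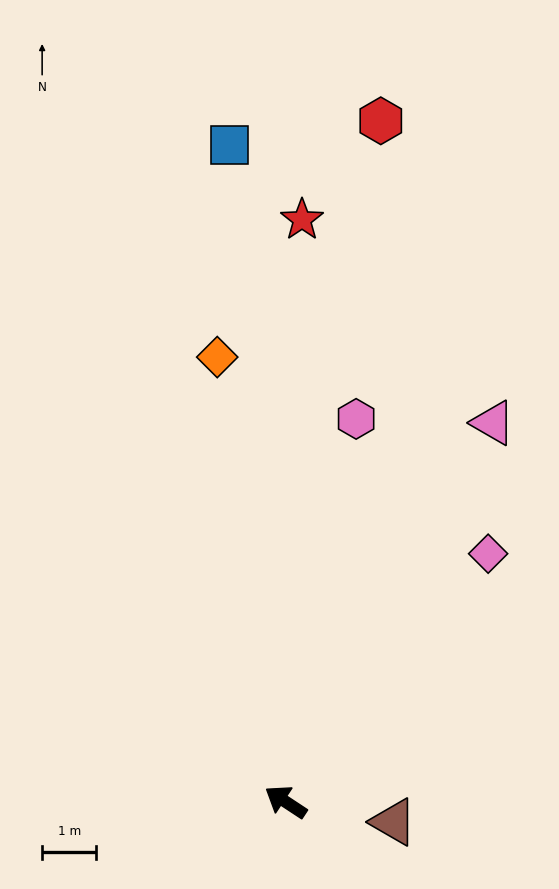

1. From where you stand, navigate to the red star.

turn right 58°, forward 10.7 m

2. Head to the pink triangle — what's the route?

turn right 85°, forward 8.0 m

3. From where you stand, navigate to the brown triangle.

turn right 157°, forward 2.0 m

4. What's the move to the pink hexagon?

turn right 67°, forward 7.2 m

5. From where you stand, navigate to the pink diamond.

turn right 96°, forward 5.9 m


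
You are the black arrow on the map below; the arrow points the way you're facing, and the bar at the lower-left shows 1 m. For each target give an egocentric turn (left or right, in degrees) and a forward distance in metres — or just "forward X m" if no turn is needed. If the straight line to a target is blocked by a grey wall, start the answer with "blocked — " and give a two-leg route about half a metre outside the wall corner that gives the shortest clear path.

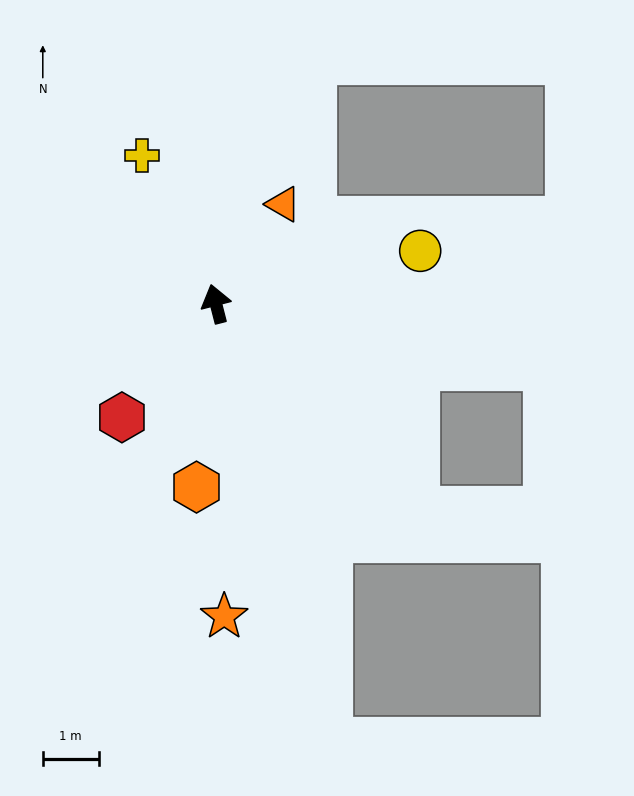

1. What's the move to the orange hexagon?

turn left 160°, forward 3.3 m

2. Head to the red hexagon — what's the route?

turn left 126°, forward 2.6 m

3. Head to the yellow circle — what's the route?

turn right 90°, forward 3.8 m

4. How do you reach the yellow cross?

turn left 12°, forward 3.0 m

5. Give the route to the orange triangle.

turn right 48°, forward 2.2 m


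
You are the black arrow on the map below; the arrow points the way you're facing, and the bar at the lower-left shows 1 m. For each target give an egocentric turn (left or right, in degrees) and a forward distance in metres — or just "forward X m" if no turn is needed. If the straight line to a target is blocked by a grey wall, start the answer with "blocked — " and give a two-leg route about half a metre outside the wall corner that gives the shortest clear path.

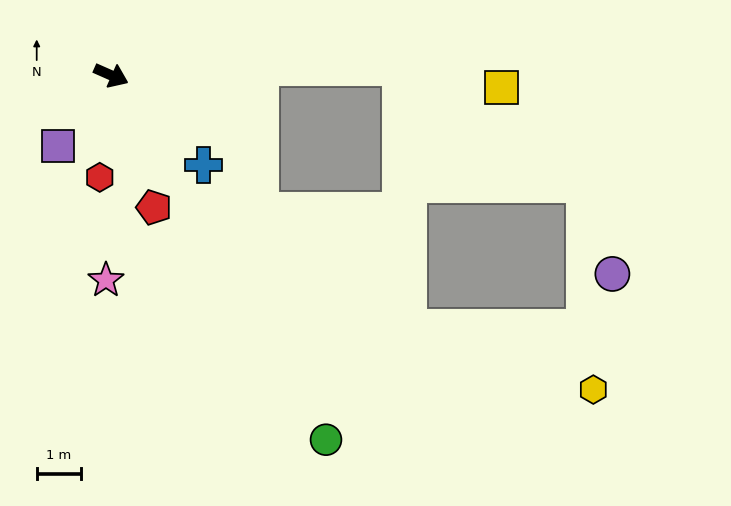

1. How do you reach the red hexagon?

turn right 73°, forward 2.3 m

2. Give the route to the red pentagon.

turn right 48°, forward 3.2 m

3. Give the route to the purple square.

turn right 103°, forward 2.0 m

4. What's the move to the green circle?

turn right 36°, forward 9.7 m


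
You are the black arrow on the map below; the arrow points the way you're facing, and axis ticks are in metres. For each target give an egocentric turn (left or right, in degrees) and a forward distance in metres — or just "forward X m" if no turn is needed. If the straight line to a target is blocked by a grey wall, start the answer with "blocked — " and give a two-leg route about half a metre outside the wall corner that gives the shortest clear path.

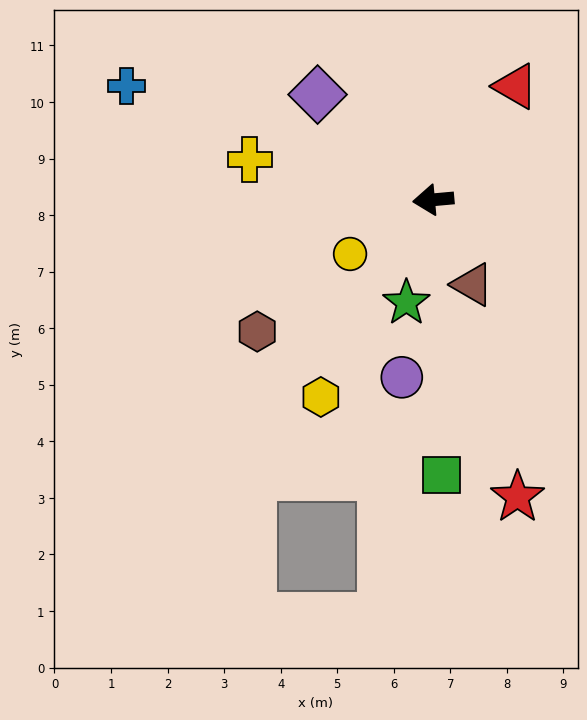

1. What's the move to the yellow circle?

turn left 28°, forward 1.8 m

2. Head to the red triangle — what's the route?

turn right 131°, forward 2.5 m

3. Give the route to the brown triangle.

turn left 110°, forward 1.7 m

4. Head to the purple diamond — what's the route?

turn right 47°, forward 2.8 m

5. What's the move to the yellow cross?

turn right 18°, forward 3.3 m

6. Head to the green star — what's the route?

turn left 70°, forward 1.9 m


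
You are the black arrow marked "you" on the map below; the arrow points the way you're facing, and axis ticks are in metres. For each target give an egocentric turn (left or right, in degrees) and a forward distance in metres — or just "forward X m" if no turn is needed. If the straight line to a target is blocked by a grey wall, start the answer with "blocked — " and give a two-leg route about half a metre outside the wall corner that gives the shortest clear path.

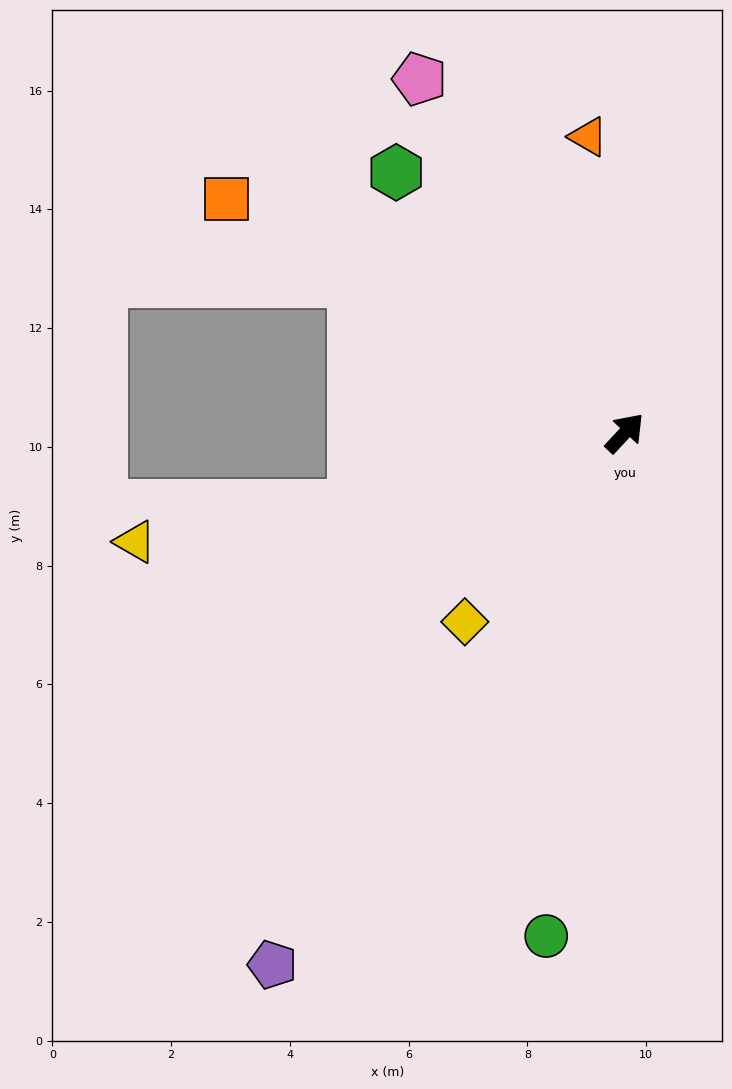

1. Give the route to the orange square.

turn left 102°, forward 7.8 m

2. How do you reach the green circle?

turn right 146°, forward 8.6 m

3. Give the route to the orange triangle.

turn left 50°, forward 5.0 m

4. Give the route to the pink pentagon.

turn left 73°, forward 6.9 m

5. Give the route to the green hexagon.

turn left 84°, forward 5.8 m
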